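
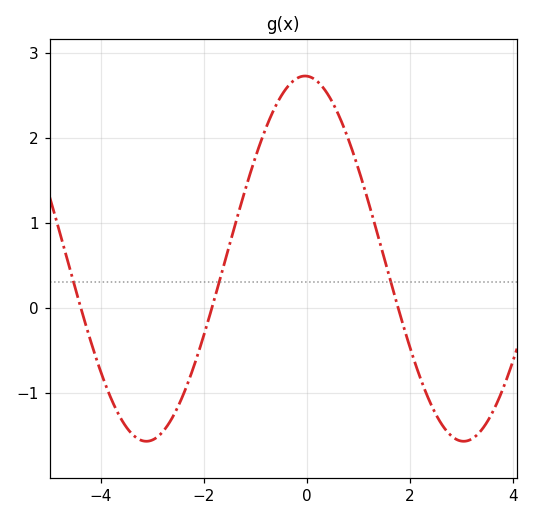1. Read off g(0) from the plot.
2.7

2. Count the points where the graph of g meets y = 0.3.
3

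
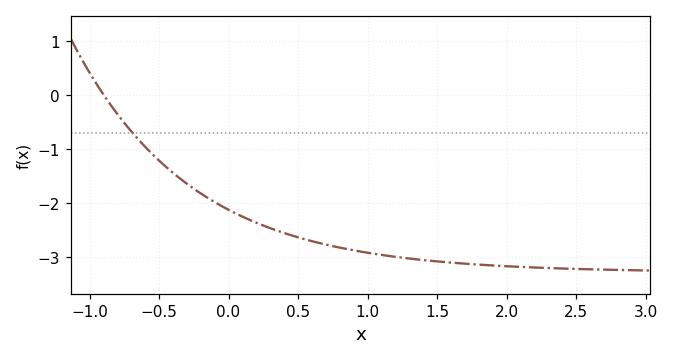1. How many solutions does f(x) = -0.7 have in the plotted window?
1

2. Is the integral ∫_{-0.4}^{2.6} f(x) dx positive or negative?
negative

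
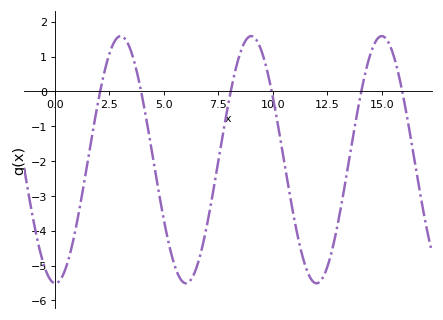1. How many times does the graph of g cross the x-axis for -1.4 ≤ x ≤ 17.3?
6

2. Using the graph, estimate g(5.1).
-4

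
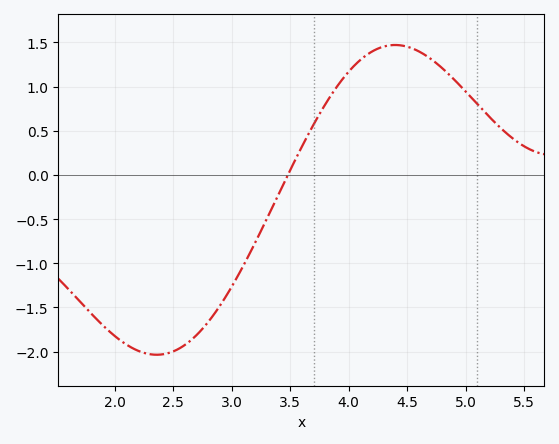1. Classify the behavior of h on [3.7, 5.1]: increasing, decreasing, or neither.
neither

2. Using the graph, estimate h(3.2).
-0.75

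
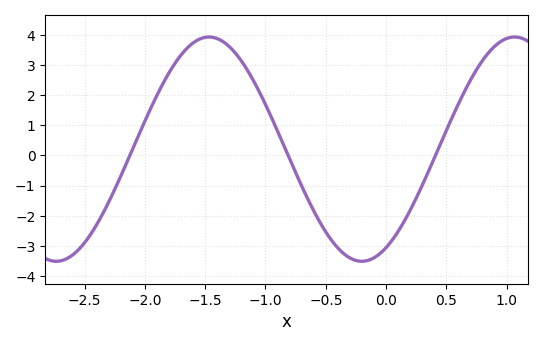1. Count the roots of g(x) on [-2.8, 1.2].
3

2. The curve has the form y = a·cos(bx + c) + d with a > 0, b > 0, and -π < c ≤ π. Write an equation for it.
y = 3.73cos(2.5x - 2.6) + 0.21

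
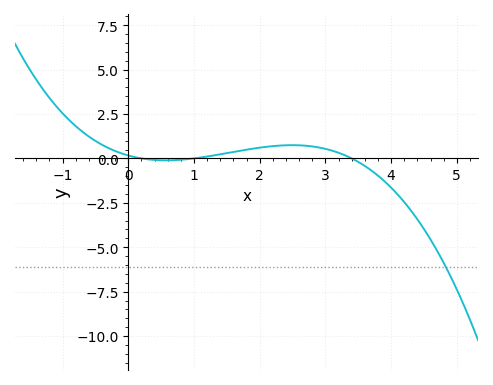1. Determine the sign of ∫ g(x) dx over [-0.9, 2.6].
positive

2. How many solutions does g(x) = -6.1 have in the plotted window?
1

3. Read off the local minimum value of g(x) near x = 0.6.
-0.108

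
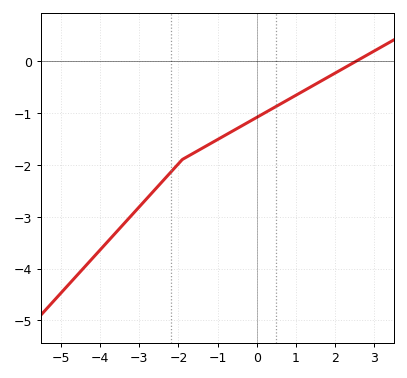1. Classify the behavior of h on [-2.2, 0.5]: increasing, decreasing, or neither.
increasing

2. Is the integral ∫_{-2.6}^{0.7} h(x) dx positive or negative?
negative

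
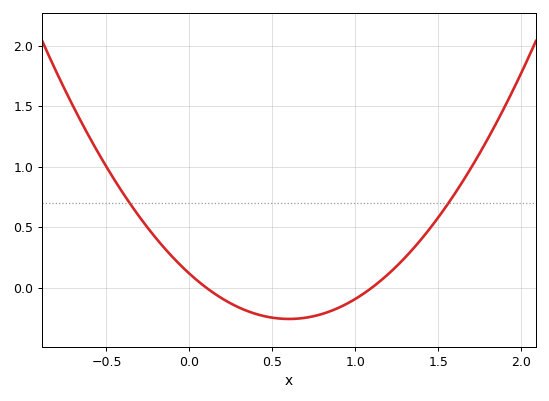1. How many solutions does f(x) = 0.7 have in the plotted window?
2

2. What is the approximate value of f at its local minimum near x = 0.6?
-0.25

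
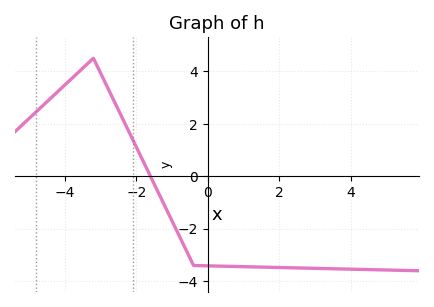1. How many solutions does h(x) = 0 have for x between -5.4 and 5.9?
1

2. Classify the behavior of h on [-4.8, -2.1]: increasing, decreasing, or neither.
neither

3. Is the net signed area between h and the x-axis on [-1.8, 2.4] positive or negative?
negative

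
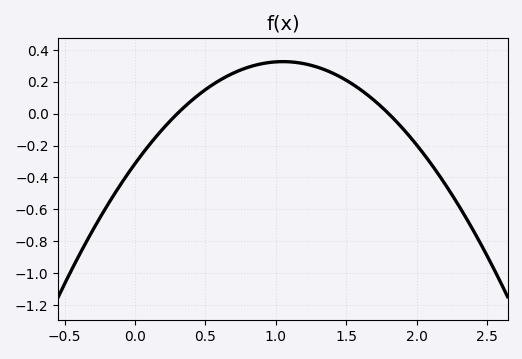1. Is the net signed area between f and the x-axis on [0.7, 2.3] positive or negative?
positive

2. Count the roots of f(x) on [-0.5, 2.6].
2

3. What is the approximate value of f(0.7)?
0.255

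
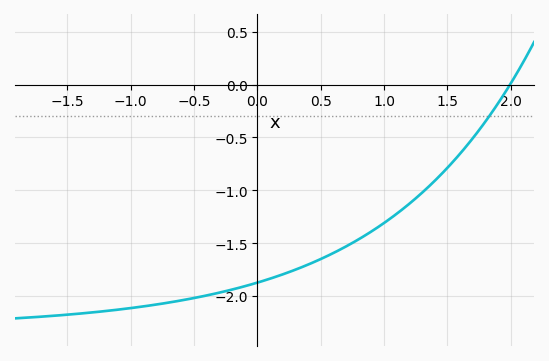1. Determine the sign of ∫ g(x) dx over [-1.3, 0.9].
negative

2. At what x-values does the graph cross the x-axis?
2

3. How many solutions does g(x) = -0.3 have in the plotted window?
1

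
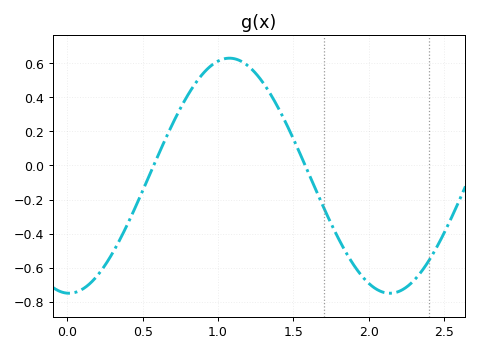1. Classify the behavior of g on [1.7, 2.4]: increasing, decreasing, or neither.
neither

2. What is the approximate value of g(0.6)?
0.06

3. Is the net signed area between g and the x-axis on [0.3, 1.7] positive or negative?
positive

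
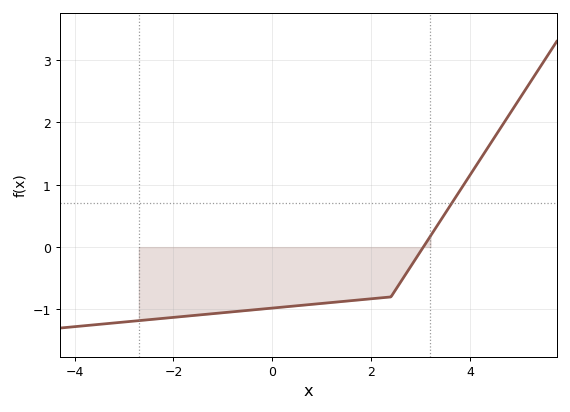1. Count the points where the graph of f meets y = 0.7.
1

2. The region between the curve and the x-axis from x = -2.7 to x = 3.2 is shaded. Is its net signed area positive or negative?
negative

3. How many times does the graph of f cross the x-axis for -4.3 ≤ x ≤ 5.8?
1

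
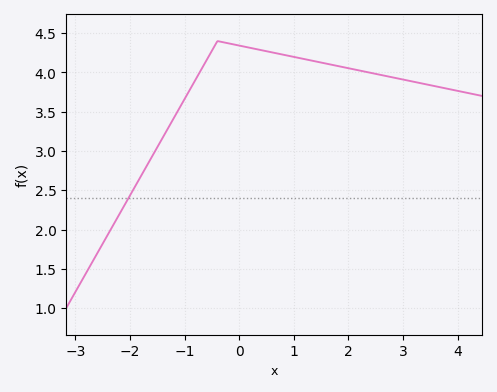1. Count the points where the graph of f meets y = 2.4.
1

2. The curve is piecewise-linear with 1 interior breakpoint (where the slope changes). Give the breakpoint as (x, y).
(-0.4, 4.4)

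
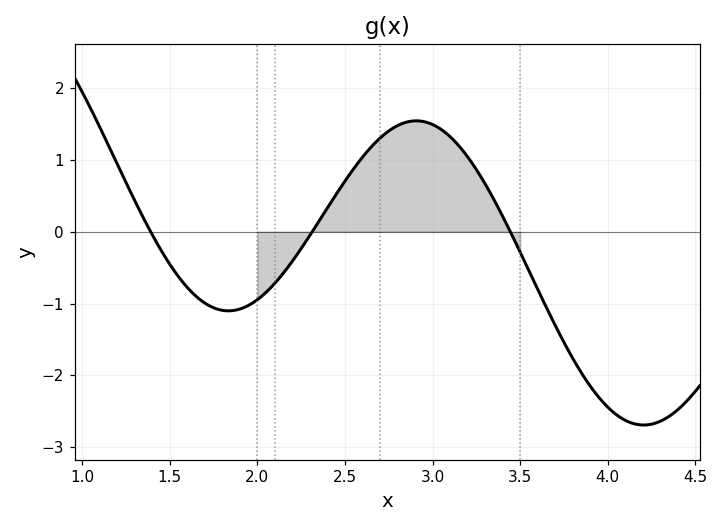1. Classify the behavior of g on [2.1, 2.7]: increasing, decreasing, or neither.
increasing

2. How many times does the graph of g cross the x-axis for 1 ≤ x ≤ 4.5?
3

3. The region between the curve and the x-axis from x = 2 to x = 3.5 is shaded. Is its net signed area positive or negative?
positive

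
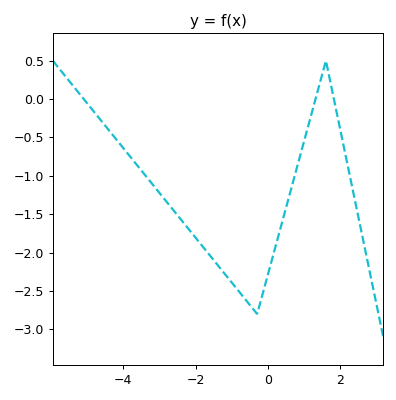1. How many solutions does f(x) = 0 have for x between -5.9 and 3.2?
3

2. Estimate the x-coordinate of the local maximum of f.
1.6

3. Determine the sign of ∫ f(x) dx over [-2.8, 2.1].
negative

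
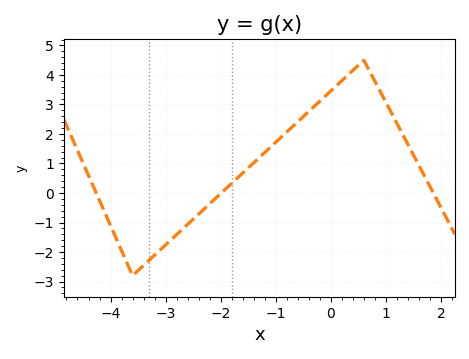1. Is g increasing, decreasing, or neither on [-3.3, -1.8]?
increasing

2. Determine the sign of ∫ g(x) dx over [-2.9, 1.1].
positive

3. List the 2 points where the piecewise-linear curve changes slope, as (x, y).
(-3.6, -2.8); (0.6, 4.5)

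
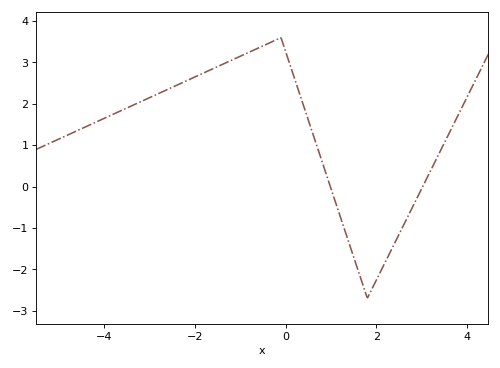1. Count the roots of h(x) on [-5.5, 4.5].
2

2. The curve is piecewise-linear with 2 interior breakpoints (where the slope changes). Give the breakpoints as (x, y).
(-0.1, 3.6); (1.8, -2.7)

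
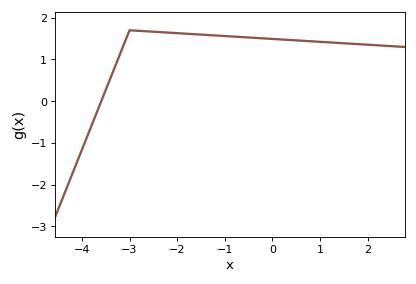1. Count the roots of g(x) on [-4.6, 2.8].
1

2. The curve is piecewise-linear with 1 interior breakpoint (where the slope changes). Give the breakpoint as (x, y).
(-3, 1.7)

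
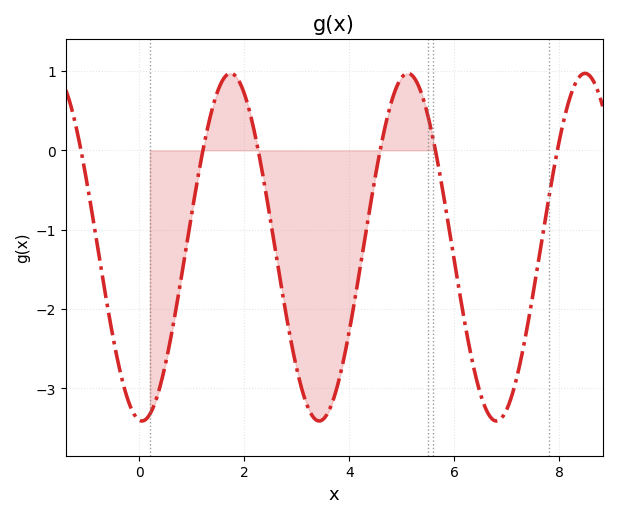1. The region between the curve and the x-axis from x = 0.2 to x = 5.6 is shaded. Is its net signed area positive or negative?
negative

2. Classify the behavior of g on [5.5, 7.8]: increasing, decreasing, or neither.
neither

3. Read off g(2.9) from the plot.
-2.4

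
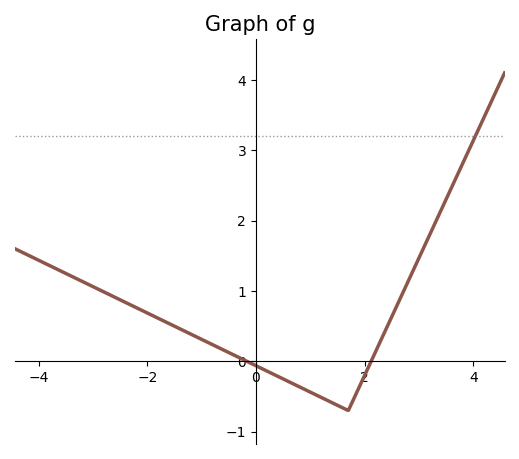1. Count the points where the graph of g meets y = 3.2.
1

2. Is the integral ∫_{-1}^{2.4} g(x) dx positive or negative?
negative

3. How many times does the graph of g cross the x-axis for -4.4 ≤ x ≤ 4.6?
2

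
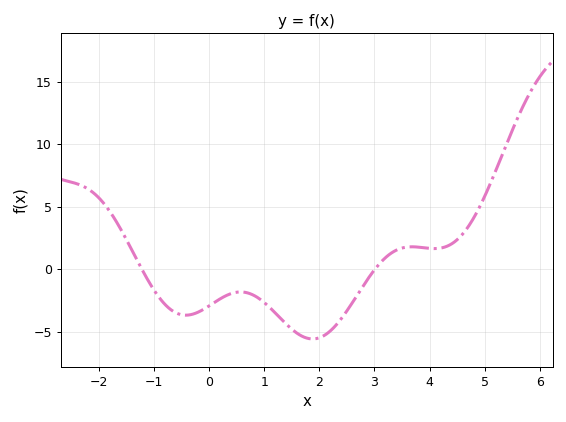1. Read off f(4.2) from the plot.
1.5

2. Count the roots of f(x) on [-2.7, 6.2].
2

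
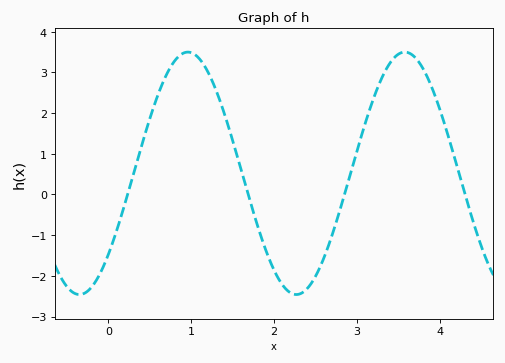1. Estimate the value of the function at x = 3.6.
3.5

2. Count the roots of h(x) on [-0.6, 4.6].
4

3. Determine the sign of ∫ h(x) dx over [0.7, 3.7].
positive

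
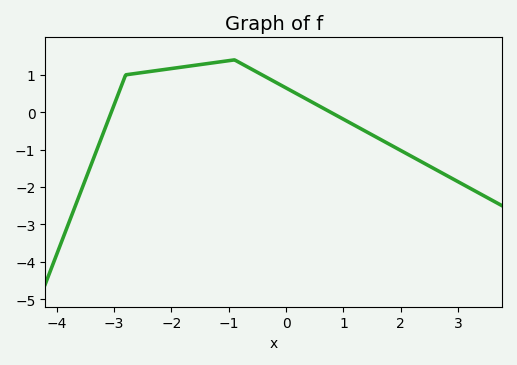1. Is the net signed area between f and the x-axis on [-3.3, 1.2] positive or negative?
positive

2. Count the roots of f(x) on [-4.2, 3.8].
2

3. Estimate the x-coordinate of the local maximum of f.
-0.903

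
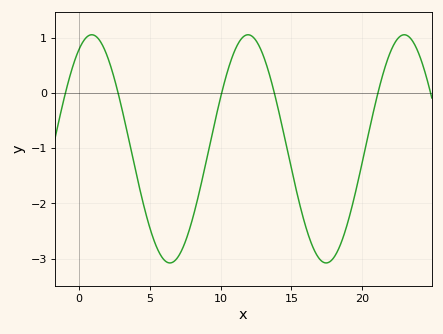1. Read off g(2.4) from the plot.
0.4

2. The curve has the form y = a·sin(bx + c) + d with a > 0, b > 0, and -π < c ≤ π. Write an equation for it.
y = 2.07sin(0.57x + 1.1) - 1.01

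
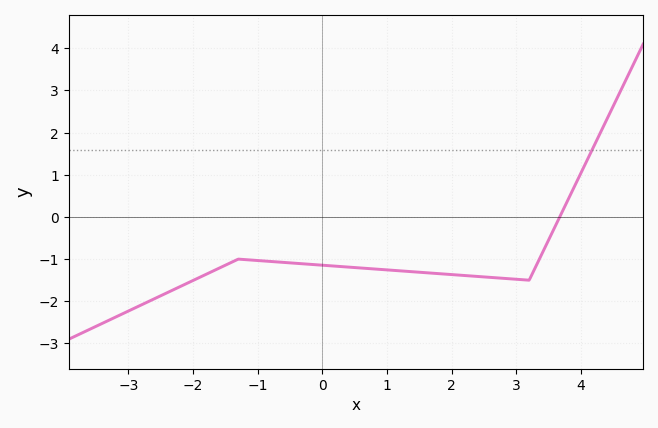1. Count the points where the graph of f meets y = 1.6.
1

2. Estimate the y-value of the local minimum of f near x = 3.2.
-1.5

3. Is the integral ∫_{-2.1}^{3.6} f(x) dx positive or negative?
negative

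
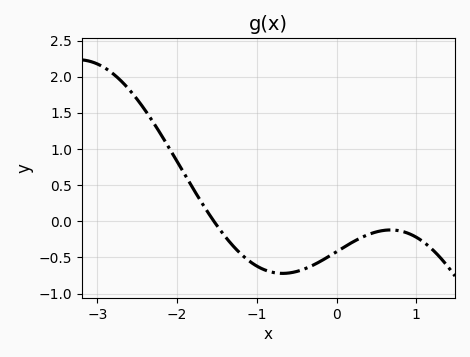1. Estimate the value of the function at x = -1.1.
-0.55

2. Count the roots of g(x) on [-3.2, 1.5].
1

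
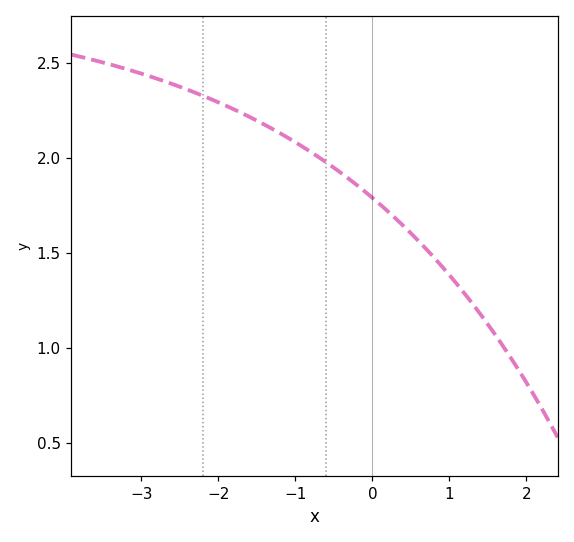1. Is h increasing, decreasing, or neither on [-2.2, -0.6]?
decreasing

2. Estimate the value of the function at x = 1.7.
1.01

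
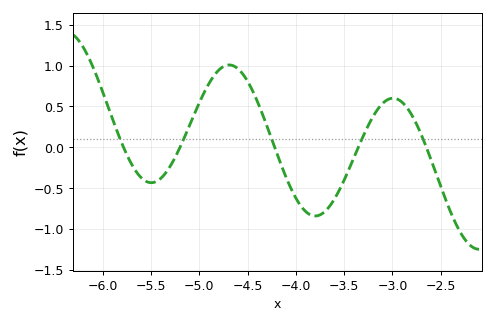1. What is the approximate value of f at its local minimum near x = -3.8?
-0.842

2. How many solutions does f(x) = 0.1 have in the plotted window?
5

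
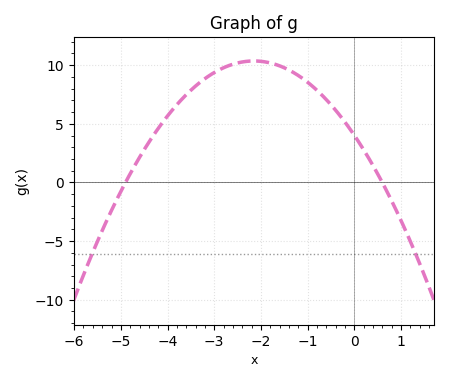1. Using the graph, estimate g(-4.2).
4.6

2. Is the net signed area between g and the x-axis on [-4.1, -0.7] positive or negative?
positive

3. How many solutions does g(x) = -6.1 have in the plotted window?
2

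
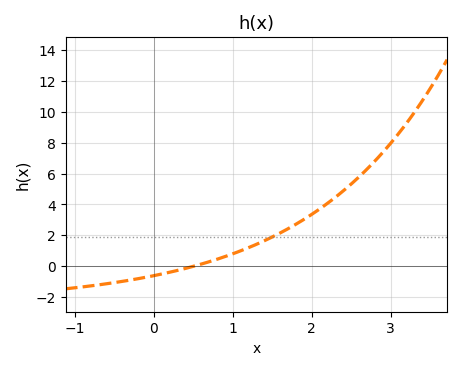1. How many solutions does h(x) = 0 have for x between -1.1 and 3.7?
1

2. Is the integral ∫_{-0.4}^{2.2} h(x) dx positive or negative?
positive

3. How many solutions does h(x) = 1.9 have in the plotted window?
1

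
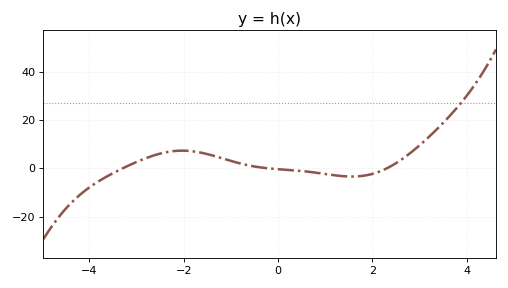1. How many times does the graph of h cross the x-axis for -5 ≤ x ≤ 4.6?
3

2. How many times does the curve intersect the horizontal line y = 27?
1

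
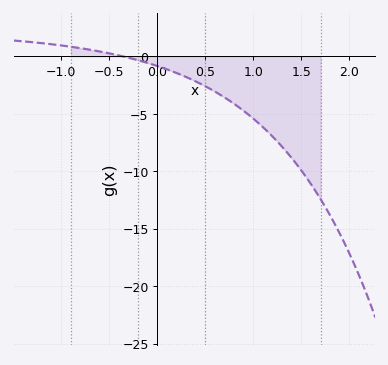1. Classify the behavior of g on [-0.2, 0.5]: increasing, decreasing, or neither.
decreasing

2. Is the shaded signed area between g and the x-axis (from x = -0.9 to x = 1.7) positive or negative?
negative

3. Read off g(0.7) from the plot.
-3.5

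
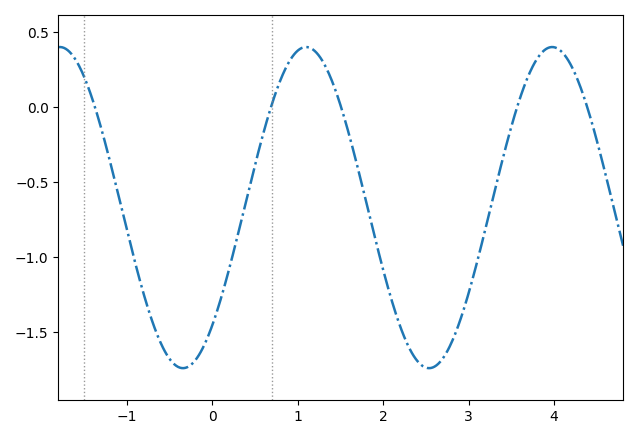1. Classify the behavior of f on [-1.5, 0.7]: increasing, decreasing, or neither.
neither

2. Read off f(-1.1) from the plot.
-0.6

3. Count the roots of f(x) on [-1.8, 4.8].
5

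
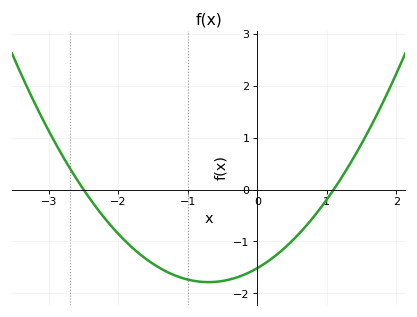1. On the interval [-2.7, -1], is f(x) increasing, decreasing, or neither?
decreasing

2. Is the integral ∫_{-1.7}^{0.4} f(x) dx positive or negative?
negative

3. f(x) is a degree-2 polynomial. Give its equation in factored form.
y = 0.55(x + 2.5)(x - 1.1)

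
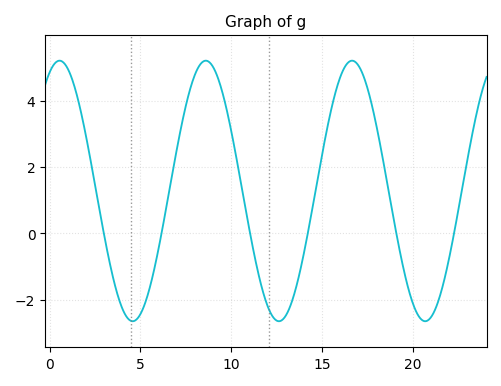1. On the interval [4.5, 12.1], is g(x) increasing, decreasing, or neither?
neither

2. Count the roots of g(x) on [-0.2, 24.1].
6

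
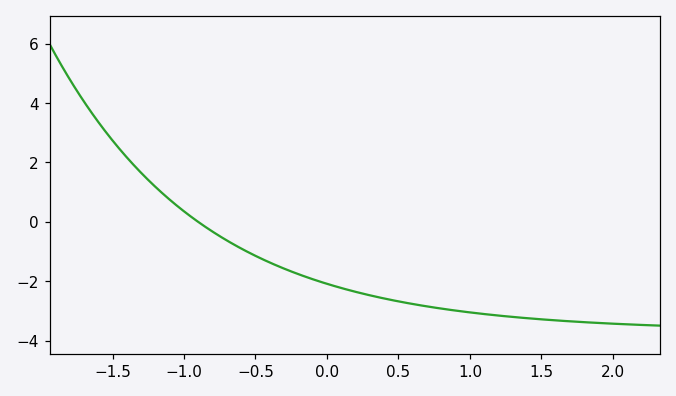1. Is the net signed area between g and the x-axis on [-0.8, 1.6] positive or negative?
negative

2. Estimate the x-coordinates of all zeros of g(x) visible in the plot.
-0.902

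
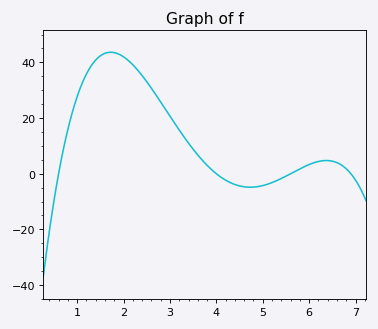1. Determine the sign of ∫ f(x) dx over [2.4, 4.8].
positive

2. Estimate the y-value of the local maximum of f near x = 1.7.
44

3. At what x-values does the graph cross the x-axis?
0.6, 4, 5.6, 6.9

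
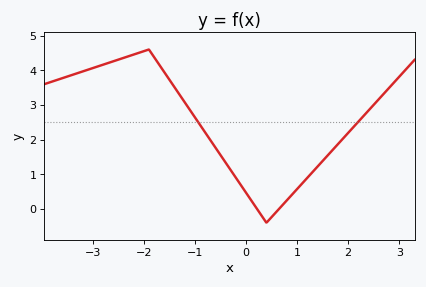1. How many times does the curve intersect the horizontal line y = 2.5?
2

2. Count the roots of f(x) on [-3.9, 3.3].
2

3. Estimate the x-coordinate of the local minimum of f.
0.401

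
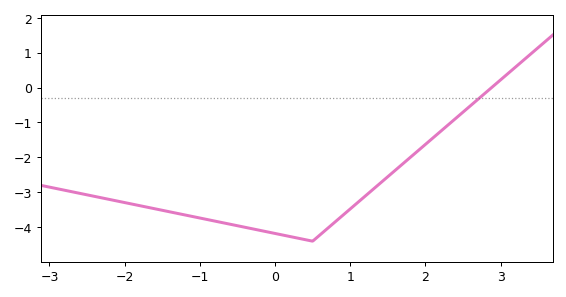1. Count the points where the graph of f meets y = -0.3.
1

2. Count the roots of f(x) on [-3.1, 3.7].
1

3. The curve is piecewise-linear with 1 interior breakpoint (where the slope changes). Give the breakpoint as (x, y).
(0.5, -4.4)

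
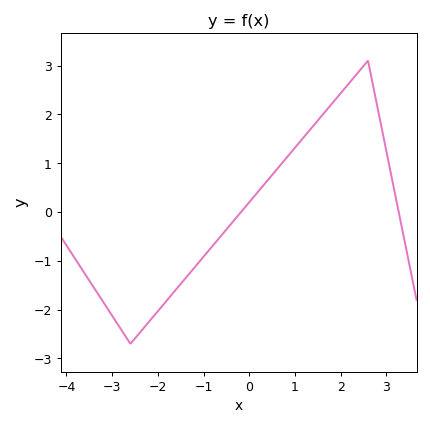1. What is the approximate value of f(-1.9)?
-1.9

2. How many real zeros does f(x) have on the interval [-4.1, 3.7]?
2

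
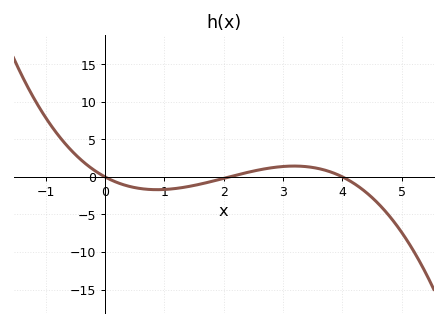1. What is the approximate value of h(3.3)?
1.5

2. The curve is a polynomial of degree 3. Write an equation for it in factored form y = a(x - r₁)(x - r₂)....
y = -0.51(x - 0)(x - 2.1)(x - 4)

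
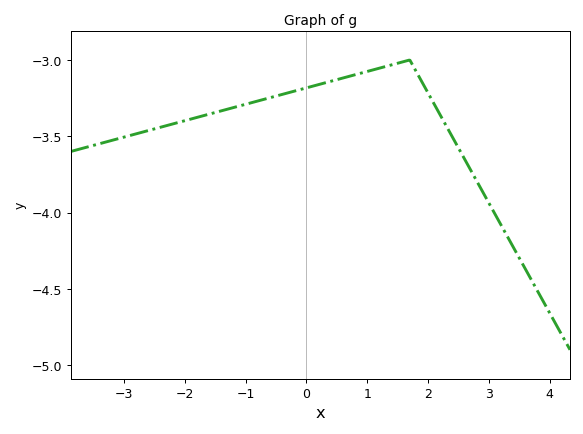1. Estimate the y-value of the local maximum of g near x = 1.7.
-3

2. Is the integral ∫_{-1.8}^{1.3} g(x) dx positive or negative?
negative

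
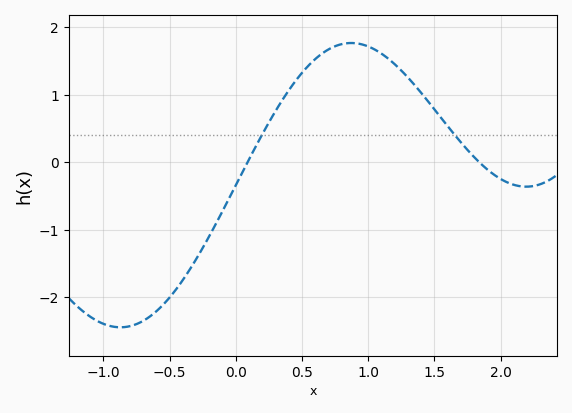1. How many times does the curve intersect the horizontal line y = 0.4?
2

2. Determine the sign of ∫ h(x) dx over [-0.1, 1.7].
positive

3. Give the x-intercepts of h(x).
0.1, 1.85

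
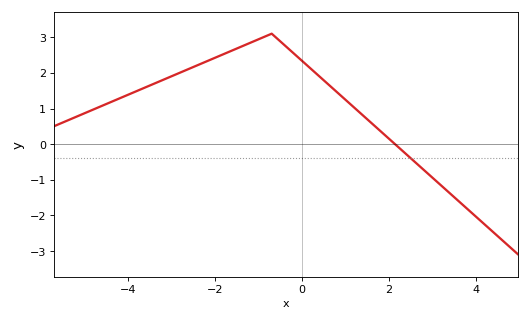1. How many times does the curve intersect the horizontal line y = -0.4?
1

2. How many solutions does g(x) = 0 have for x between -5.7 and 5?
1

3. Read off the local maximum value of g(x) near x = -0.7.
3.1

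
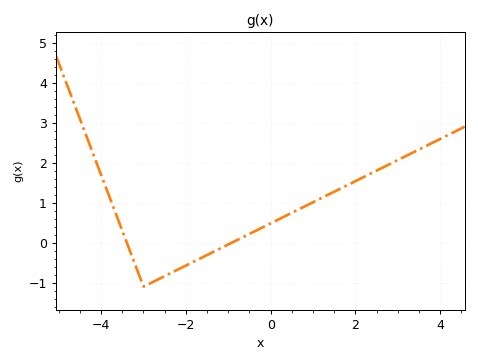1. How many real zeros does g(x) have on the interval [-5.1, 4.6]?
2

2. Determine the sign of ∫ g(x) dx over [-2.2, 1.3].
positive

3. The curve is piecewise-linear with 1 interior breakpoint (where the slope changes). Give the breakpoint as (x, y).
(-3, -1.1)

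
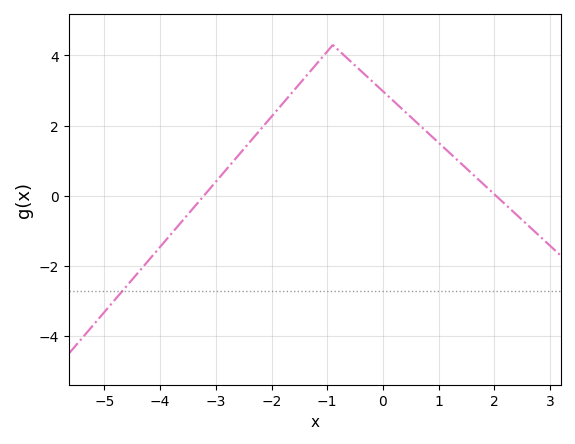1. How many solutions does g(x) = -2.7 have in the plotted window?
1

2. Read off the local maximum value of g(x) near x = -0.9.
4.2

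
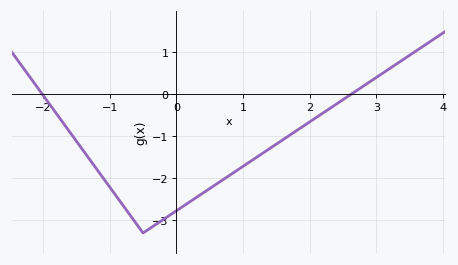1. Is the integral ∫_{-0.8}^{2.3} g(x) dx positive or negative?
negative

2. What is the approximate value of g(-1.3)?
-1.6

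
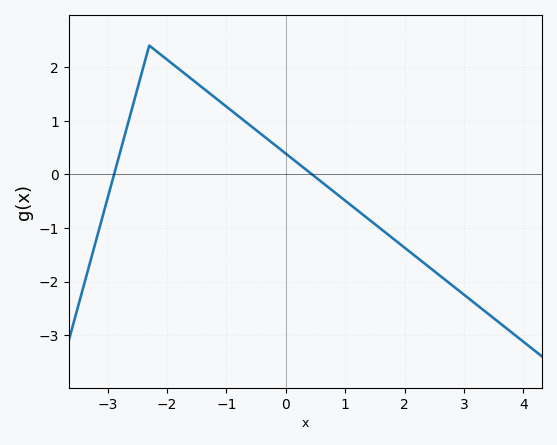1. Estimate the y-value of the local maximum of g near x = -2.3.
2.4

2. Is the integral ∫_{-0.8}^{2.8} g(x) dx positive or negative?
negative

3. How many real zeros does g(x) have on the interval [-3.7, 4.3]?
2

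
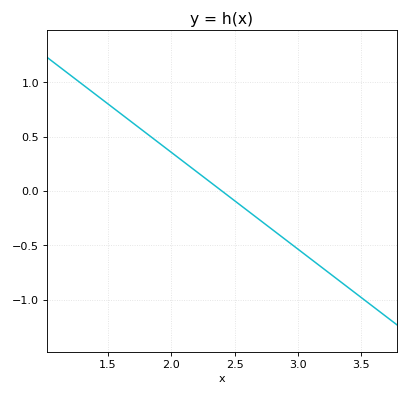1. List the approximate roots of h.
2.4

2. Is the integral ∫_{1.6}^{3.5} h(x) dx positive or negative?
negative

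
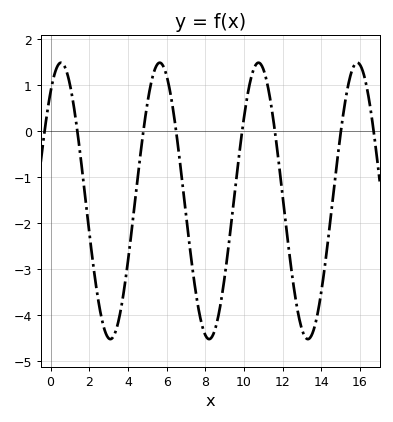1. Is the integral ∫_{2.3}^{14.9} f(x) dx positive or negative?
negative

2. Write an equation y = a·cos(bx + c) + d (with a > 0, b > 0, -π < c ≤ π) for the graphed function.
y = 3.01cos(1.23x - 0.662) - 1.52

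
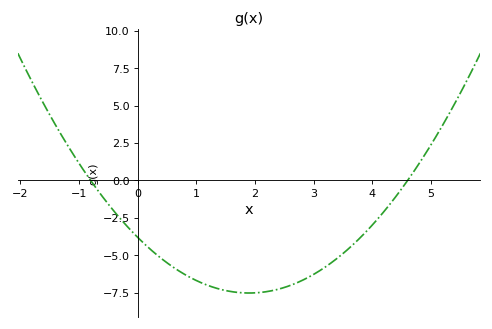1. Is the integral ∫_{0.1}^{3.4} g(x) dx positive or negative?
negative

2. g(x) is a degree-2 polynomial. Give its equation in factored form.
y = 1.03(x + 0.8)(x - 4.6)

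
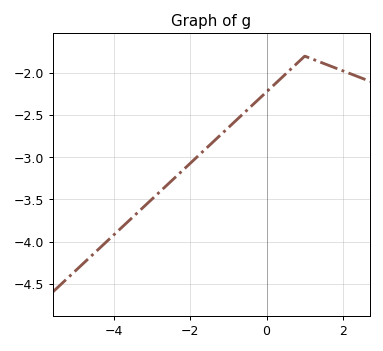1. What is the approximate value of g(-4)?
-3.9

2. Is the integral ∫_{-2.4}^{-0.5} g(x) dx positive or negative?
negative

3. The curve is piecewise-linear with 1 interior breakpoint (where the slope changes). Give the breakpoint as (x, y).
(1, -1.8)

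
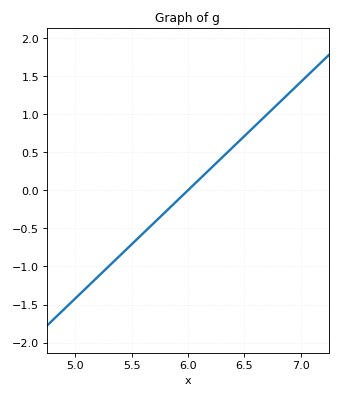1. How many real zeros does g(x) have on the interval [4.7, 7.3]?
1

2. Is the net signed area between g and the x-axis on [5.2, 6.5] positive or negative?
negative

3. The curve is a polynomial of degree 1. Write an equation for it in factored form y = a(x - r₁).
y = 1.42(x - 6)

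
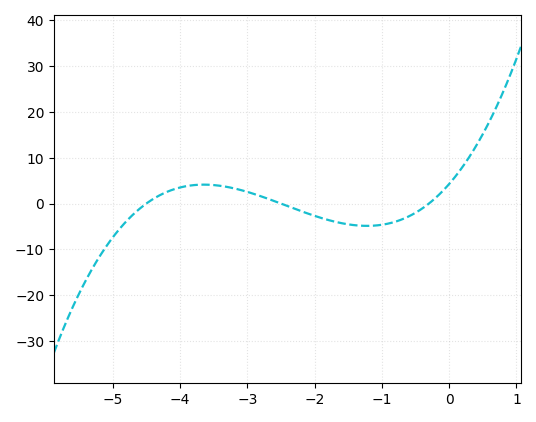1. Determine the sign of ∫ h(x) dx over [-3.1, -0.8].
negative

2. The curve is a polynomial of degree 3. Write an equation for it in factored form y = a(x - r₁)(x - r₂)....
y = 1.26(x + 4.5)(x + 2.5)(x + 0.3)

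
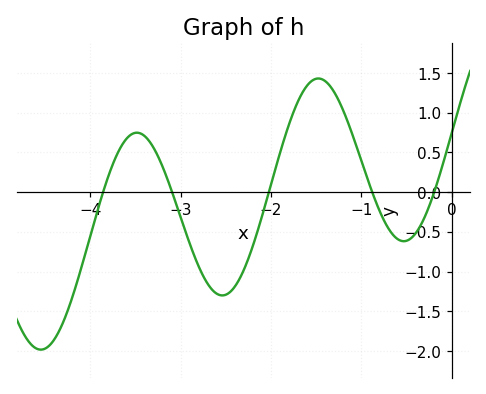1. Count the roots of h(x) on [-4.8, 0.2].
5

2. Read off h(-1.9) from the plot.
0.5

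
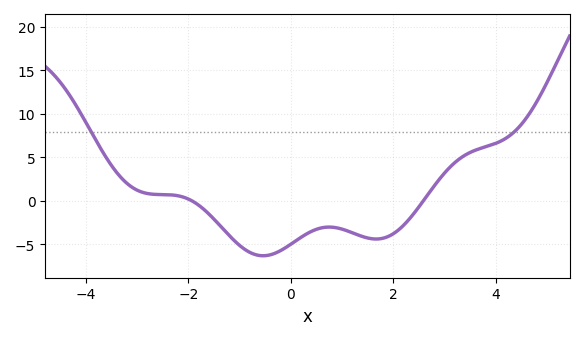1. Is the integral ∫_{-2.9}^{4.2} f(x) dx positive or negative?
negative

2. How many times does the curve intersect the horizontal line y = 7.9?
2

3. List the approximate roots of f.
-2, 2.6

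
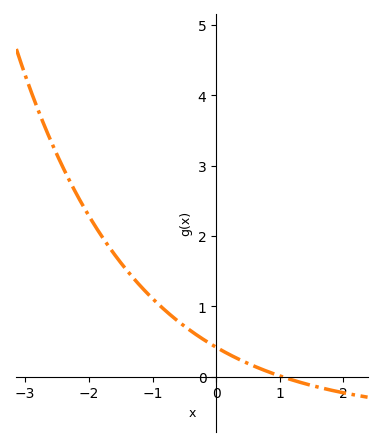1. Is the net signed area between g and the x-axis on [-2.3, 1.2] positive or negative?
positive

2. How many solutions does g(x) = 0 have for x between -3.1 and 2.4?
1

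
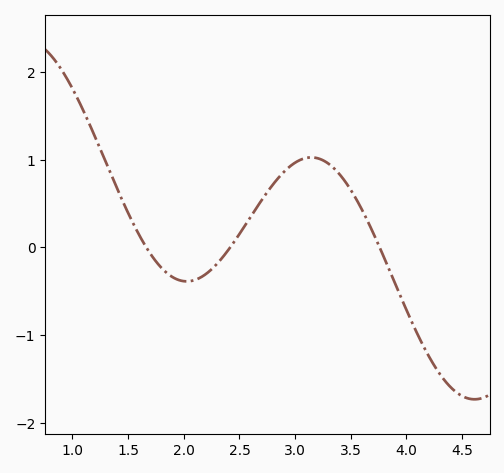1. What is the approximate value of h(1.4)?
0.673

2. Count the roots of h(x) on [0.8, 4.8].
3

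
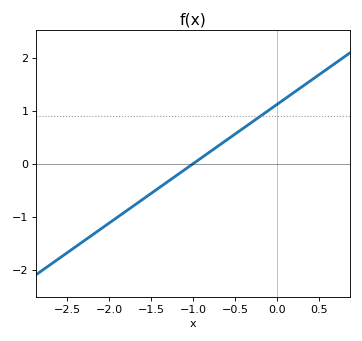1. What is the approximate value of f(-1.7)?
-0.8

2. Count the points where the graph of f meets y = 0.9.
1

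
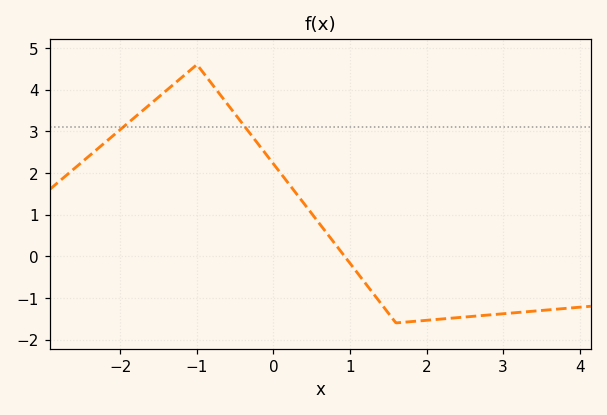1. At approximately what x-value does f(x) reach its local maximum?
-1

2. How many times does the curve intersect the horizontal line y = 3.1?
2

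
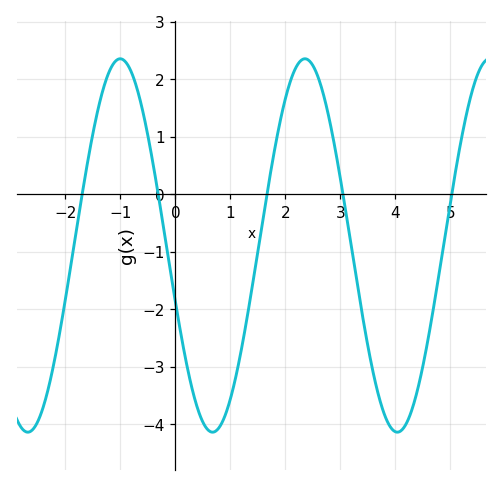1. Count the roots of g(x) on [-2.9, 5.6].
5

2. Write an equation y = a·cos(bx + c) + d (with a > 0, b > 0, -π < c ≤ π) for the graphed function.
y = 3.25cos(1.87x + 1.88) - 0.89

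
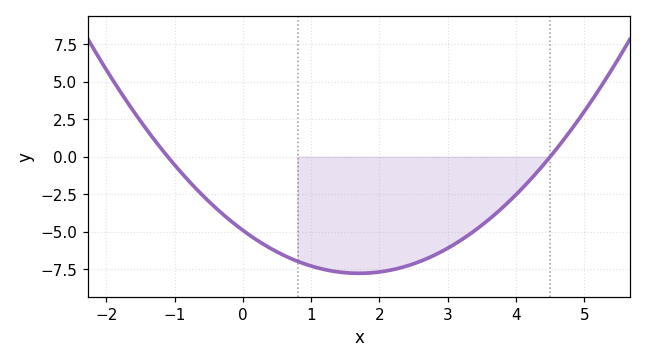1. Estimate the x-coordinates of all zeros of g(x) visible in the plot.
-1, 4.4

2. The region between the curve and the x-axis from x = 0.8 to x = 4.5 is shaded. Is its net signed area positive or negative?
negative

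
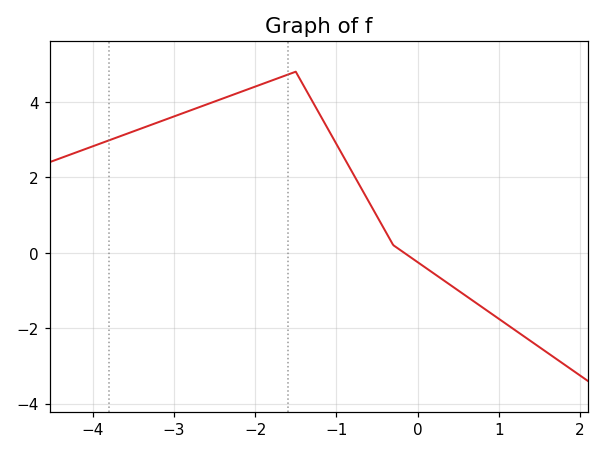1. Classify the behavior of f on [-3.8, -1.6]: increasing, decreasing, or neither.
increasing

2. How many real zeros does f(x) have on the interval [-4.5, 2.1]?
1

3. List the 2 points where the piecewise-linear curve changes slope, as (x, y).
(-1.5, 4.8); (-0.3, 0.2)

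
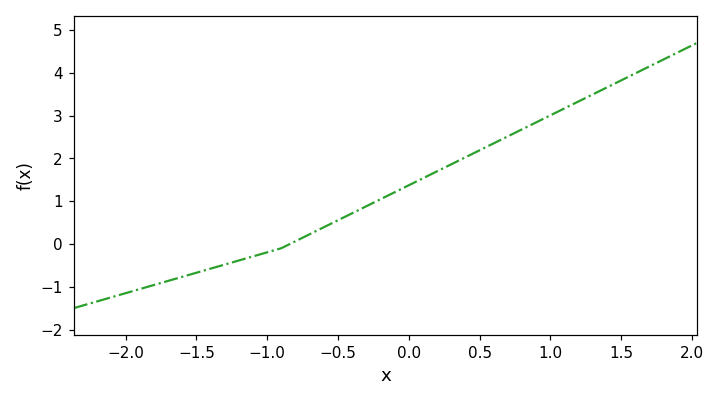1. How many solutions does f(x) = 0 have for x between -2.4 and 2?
1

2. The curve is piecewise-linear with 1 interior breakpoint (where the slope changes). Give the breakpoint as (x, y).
(-0.9, -0.1)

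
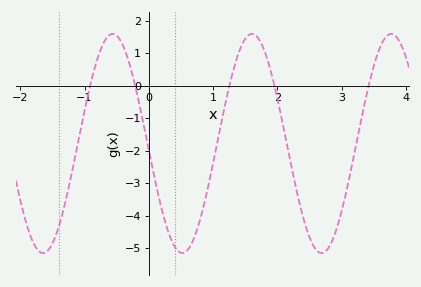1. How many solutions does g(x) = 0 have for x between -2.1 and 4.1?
5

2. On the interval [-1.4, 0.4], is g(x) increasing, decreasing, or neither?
neither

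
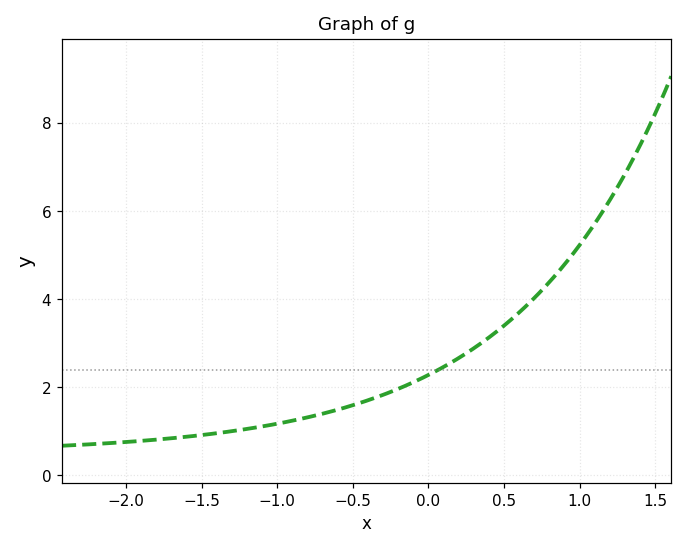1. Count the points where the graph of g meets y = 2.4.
1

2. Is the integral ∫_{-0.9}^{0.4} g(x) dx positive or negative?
positive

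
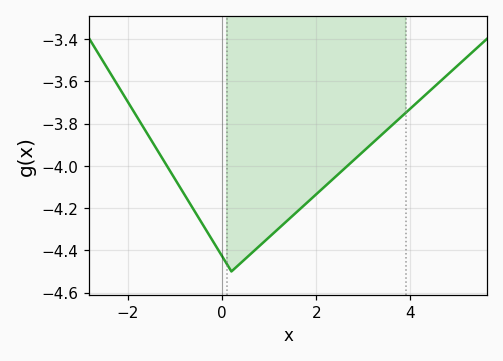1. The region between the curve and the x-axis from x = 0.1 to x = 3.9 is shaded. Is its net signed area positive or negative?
negative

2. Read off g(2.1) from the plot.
-4.12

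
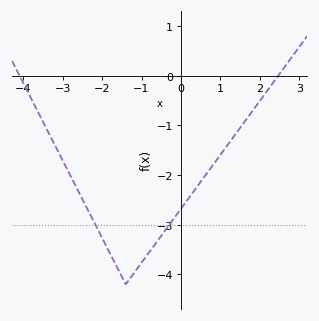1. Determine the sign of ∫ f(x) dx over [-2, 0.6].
negative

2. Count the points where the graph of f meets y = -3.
2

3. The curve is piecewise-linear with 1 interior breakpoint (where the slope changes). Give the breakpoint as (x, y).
(-1.4, -4.2)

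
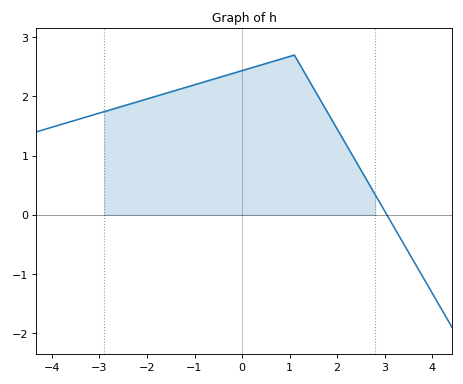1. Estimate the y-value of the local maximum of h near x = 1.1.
2.7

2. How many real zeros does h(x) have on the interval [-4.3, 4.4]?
1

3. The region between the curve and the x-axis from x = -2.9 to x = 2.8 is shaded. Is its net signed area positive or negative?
positive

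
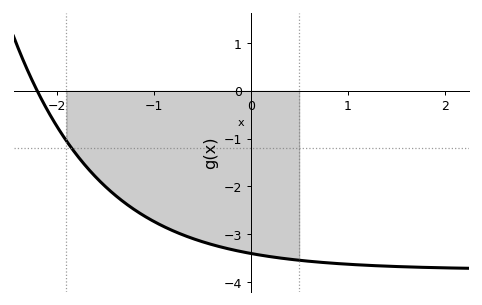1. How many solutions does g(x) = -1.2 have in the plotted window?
1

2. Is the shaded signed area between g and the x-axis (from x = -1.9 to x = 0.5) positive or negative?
negative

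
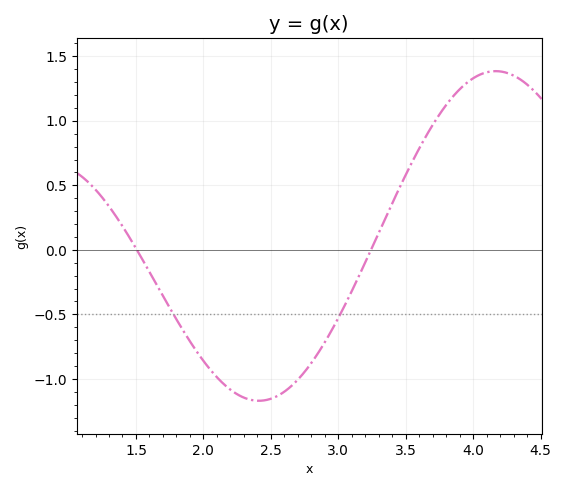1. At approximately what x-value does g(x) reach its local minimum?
2.4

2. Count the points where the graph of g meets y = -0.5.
2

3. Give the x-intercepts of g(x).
1.5, 3.25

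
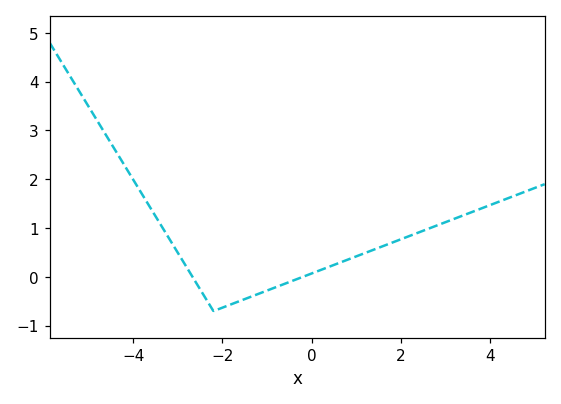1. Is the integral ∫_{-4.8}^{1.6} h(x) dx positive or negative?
positive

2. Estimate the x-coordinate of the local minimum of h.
-2.2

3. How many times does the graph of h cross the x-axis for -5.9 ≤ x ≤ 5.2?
2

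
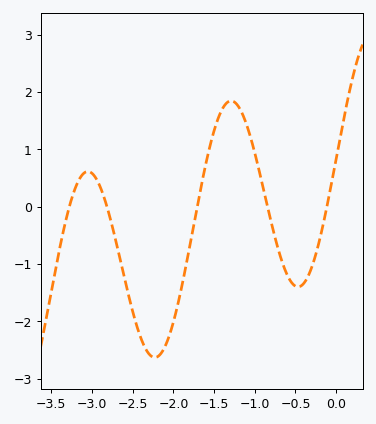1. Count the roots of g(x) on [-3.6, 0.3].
5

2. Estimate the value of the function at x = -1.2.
1.75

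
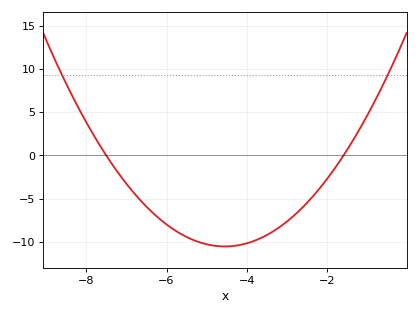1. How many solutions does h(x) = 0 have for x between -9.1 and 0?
2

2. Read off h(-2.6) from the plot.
-6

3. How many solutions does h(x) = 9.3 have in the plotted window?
2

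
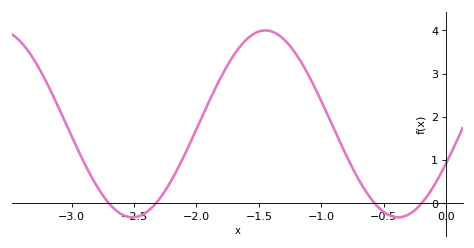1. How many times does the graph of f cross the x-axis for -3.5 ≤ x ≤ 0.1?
4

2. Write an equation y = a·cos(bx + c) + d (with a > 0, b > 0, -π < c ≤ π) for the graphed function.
y = 2.16cos(3x - 2) + 1.84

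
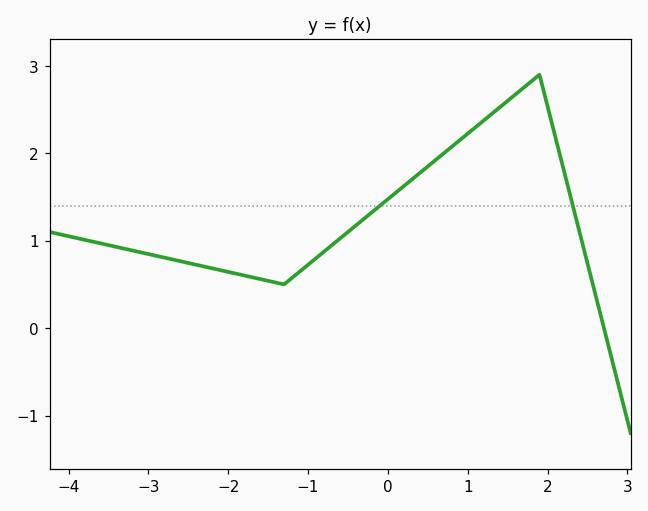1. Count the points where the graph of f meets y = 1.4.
2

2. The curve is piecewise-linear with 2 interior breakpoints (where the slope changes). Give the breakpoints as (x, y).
(-1.3, 0.5); (1.9, 2.9)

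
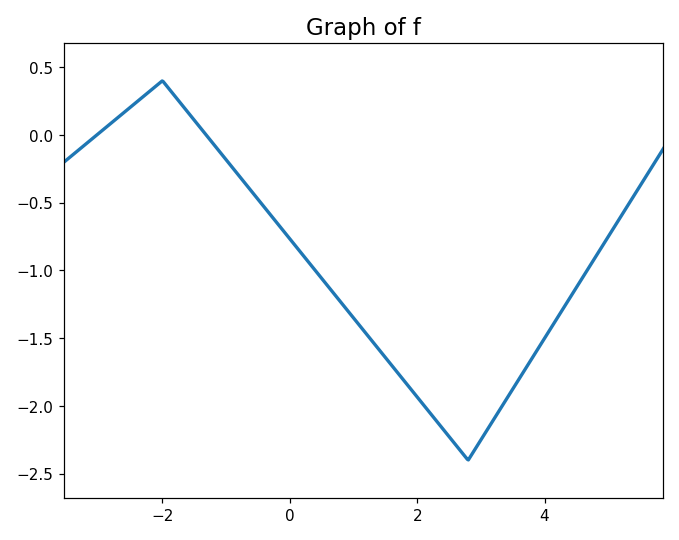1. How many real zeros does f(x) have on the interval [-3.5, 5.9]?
2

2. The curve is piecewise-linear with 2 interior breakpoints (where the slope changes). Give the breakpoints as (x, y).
(-2, 0.4); (2.8, -2.4)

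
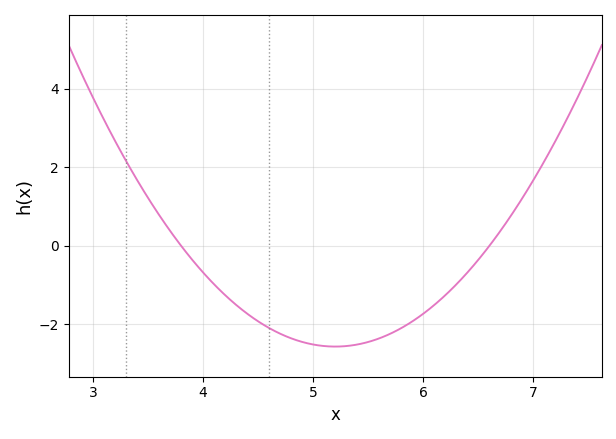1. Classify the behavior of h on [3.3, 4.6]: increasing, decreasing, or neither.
decreasing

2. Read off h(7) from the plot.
1.68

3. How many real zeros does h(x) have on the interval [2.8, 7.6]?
2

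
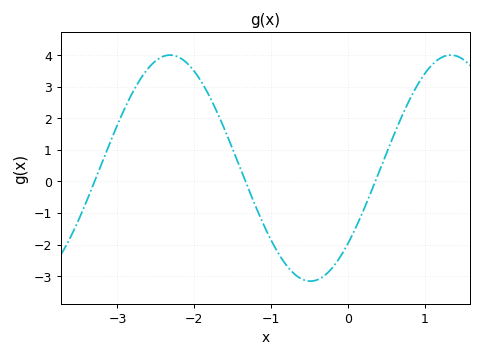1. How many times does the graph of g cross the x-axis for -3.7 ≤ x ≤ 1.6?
3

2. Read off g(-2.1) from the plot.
3.76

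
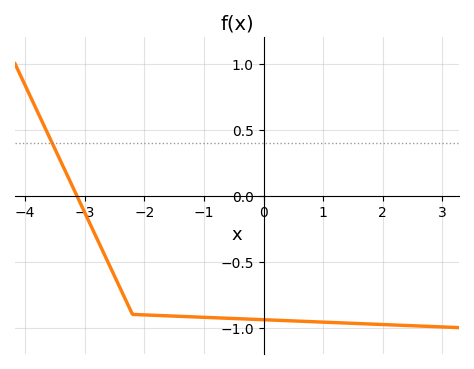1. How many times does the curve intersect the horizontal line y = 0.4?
1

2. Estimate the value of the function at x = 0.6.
-0.951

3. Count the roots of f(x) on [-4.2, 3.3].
1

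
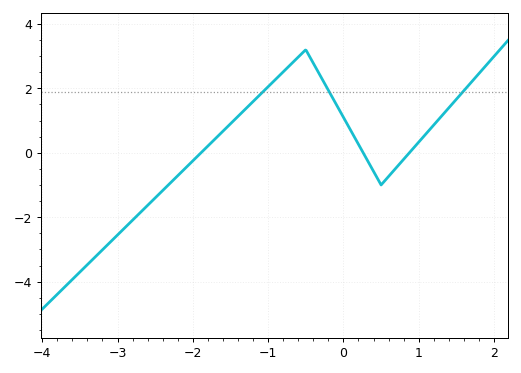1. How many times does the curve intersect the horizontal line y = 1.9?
3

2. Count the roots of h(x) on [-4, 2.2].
3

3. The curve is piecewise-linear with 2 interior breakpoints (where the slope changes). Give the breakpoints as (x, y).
(-0.5, 3.2); (0.5, -1)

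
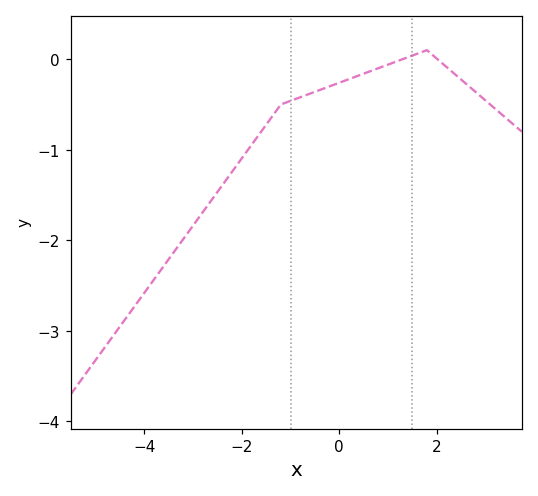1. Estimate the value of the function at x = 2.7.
-0.316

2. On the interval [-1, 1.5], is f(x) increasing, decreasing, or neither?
increasing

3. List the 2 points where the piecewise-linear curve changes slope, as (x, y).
(-1.2, -0.5); (1.8, 0.1)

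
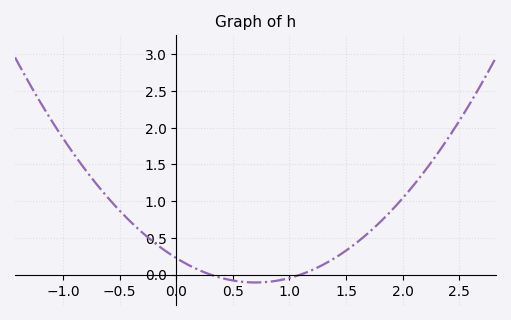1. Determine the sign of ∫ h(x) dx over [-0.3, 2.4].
positive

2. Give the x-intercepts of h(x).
0.3, 1.1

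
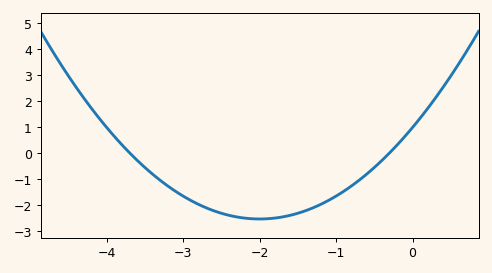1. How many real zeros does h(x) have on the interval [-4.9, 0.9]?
2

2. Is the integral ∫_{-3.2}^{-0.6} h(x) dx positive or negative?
negative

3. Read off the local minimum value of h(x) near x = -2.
-2.54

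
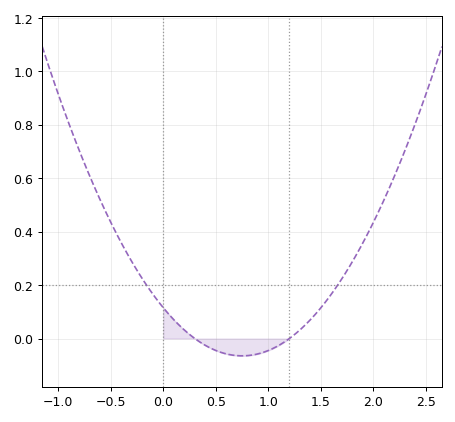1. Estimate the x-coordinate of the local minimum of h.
0.7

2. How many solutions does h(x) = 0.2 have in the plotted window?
2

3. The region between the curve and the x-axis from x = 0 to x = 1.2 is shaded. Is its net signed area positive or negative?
negative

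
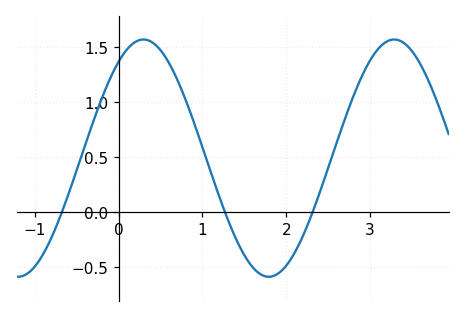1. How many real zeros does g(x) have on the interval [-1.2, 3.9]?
3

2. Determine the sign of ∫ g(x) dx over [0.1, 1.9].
positive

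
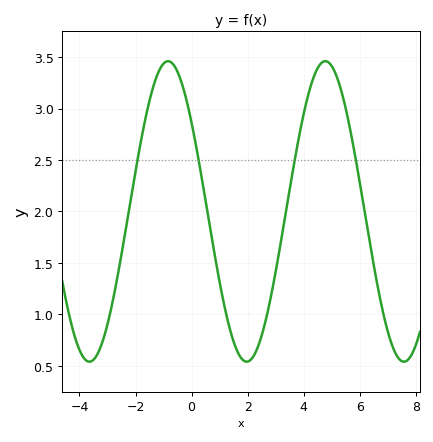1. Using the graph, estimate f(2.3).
0.65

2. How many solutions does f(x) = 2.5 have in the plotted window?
4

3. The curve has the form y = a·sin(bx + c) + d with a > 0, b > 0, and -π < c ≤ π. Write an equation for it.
y = 1.46sin(1.1x + 2.5) + 2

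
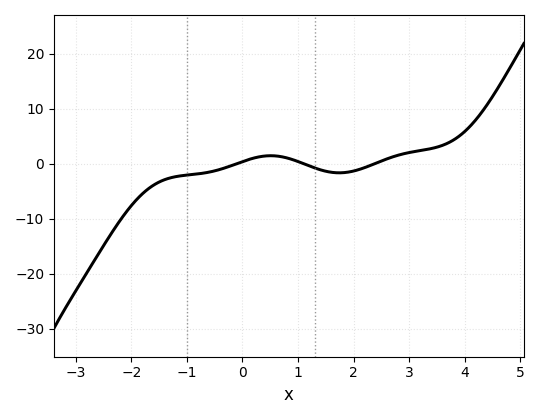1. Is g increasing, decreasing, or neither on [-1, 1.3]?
neither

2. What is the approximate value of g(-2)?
-8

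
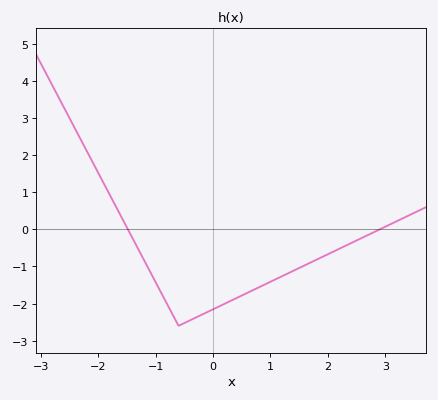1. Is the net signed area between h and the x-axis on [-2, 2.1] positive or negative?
negative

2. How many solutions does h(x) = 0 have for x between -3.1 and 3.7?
2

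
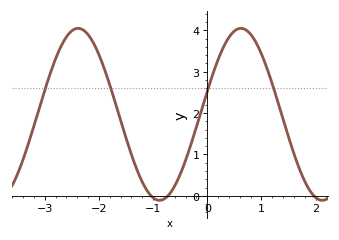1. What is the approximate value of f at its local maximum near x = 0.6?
4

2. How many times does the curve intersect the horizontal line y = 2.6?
4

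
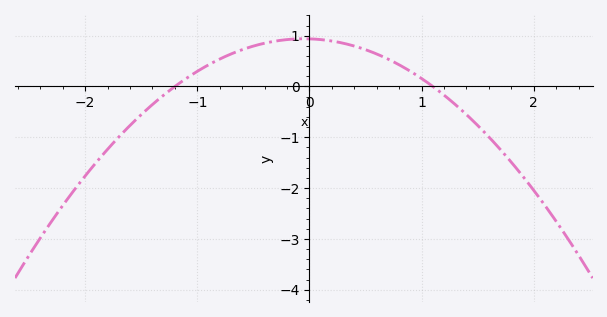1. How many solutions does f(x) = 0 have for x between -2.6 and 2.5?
2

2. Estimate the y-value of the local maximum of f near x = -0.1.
0.939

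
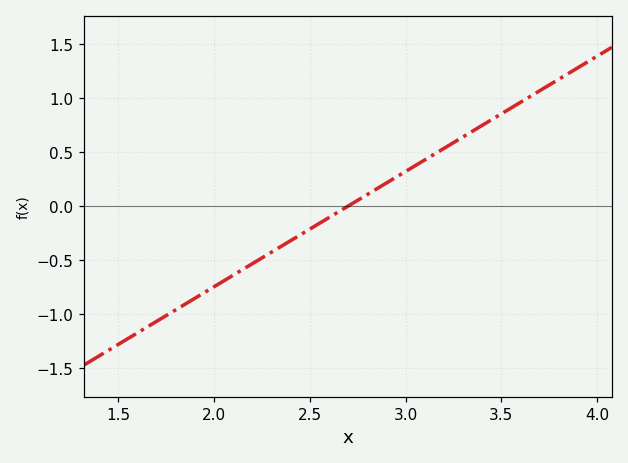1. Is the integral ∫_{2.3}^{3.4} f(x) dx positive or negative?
positive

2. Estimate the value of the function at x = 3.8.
1.18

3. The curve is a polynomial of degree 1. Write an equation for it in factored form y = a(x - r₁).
y = 1.07(x - 2.7)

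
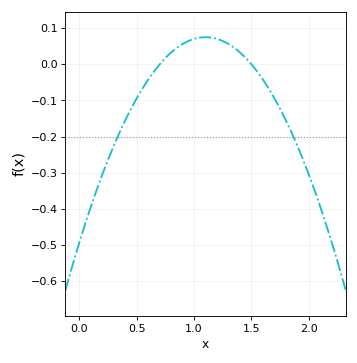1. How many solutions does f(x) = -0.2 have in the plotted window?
2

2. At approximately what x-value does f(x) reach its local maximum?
1.1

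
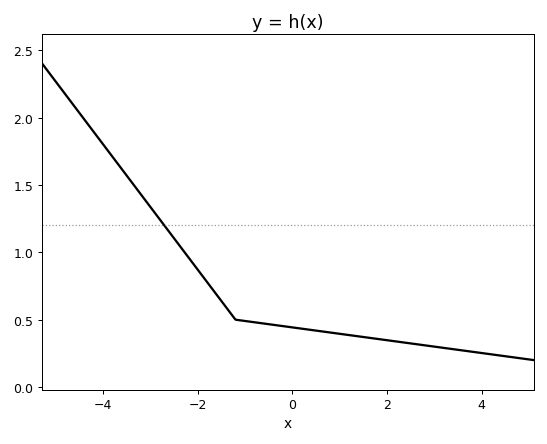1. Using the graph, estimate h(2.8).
0.31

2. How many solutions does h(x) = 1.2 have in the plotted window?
1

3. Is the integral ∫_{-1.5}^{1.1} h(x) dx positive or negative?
positive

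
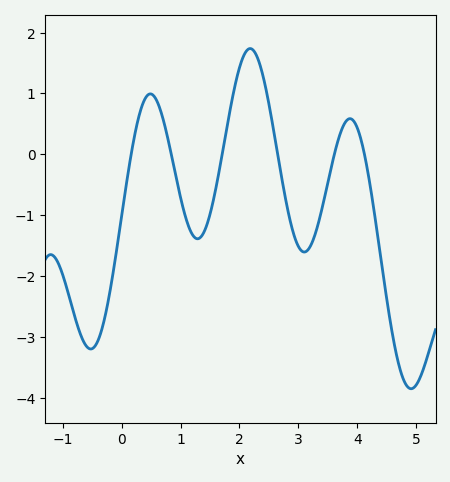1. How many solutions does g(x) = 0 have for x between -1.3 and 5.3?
6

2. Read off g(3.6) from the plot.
0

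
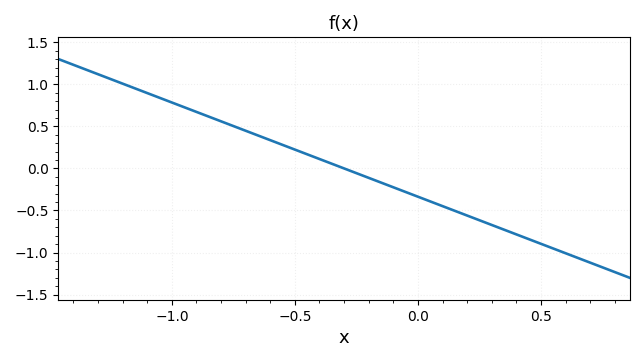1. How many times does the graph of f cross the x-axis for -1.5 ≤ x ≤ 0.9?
1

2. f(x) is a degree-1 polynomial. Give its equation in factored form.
y = -1.12(x + 0.3)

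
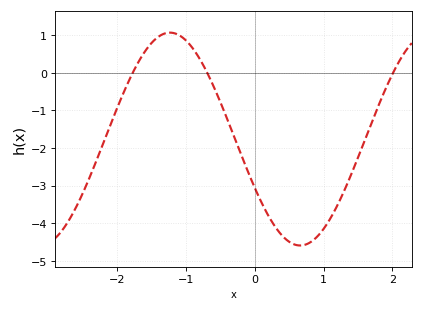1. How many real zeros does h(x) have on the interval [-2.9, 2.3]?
3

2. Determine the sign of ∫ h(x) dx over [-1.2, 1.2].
negative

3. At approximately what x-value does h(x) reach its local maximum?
-1.2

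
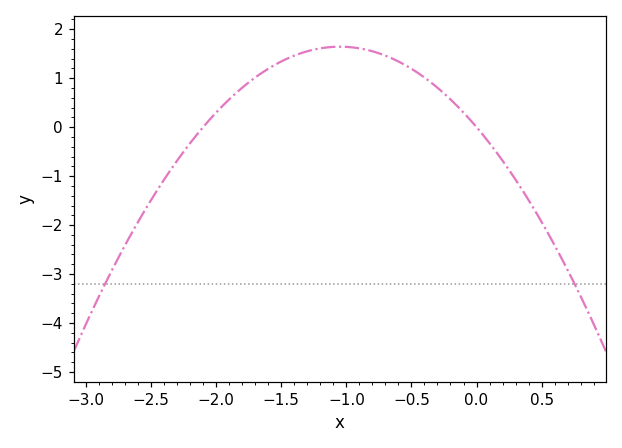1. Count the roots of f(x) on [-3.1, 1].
2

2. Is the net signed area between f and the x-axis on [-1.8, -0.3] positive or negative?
positive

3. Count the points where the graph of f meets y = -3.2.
2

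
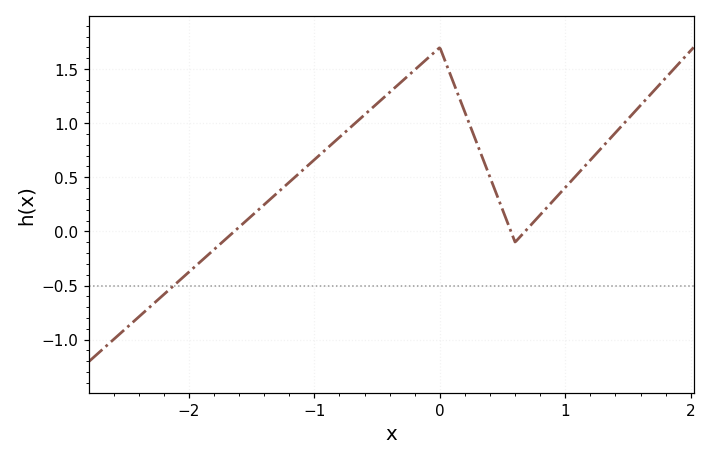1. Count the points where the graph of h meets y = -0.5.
1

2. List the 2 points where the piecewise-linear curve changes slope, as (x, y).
(0, 1.7); (0.6, -0.1)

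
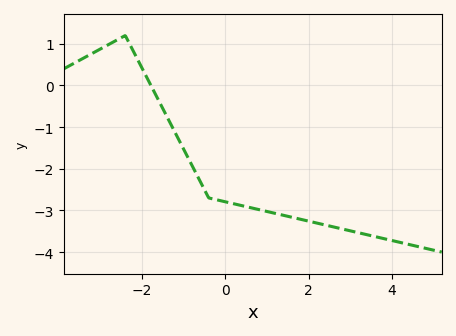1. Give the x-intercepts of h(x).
-1.78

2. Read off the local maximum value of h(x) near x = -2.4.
1.2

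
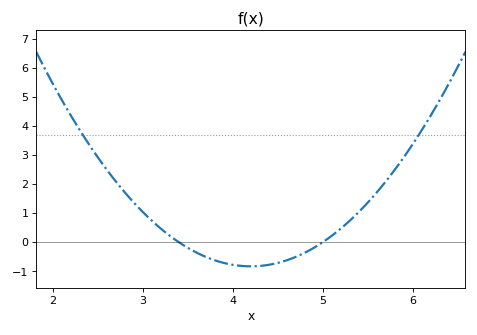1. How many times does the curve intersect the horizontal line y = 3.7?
2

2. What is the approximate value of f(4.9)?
-0.195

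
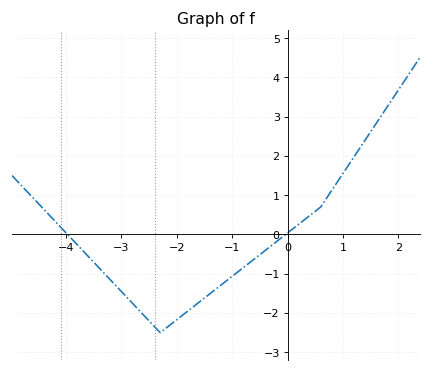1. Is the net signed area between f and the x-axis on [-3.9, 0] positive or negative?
negative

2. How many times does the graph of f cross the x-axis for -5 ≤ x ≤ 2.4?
2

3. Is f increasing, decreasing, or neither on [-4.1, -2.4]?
decreasing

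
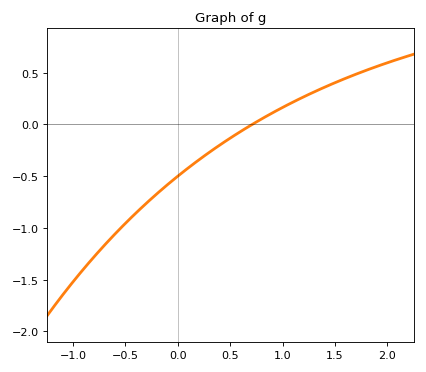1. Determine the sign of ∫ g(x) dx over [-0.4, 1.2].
negative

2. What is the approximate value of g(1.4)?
0.359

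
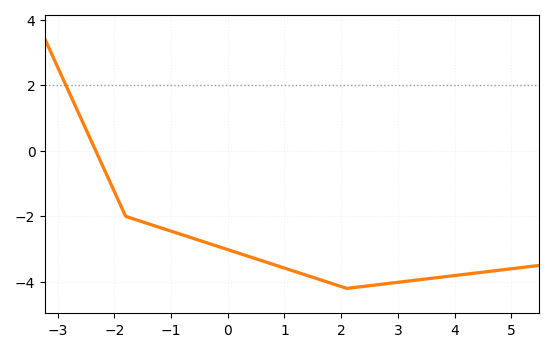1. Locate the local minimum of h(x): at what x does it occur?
2.2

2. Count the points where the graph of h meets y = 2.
1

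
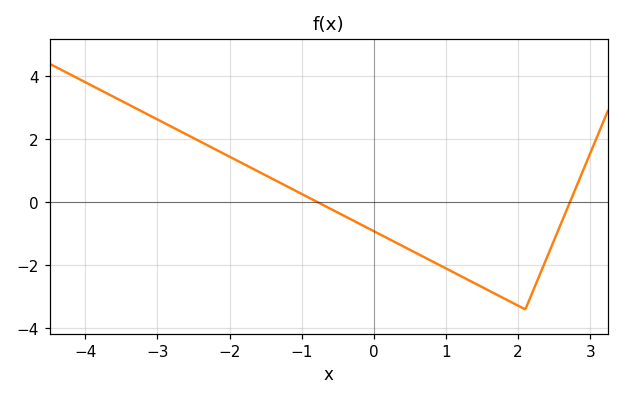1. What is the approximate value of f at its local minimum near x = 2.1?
-3.4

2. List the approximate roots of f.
-0.775, 2.72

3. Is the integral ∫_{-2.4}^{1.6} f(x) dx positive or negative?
negative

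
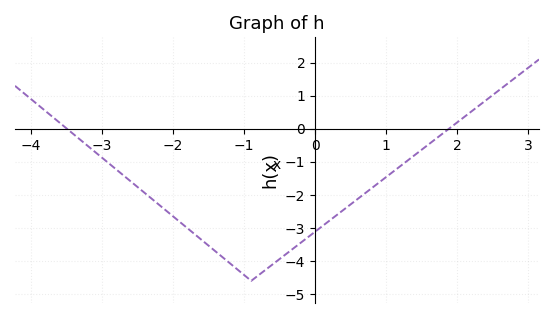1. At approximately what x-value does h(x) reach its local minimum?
-0.901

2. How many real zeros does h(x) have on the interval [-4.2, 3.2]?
2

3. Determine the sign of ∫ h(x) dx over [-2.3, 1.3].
negative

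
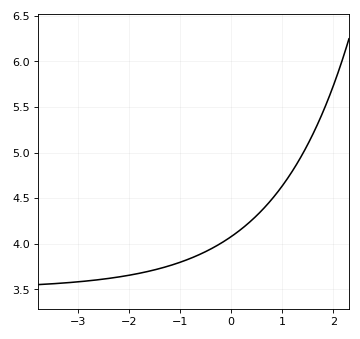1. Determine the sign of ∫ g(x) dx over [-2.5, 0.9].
positive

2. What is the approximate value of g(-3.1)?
3.58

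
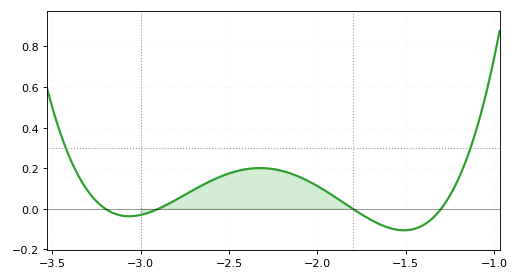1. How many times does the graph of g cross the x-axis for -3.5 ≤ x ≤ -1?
4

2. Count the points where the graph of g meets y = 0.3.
2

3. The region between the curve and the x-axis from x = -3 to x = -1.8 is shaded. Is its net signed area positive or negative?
positive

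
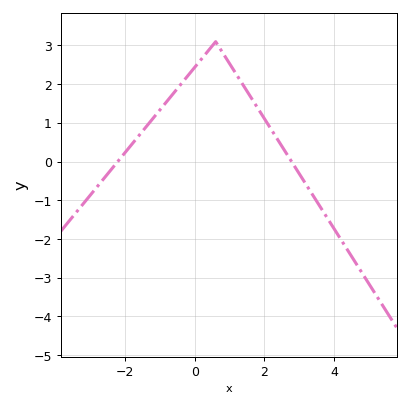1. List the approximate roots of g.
-2.2, 2.8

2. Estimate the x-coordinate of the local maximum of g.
0.6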